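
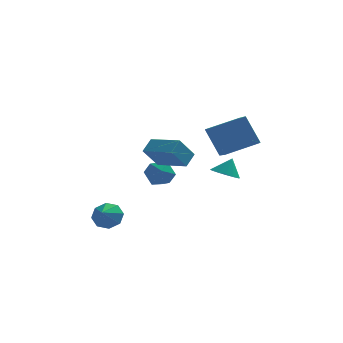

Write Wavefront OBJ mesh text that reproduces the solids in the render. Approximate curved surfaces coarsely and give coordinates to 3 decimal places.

v -1.25 1.637 -1.666
v -0.635 0.995 -1.921
v -1.625 0.805 -0.479
v -1.01 0.163 -0.734
v -0.719 0.986 -0.427
v -0.487 1.5 -1.16
v -1.773 0.3 -1.24
v -1.541 0.814 -1.973
v -0.958 0.169 -1.658
v -0.307 0.592 -1.156
v -1.953 1.208 -1.244
v -1.302 1.631 -0.742
v 2.271 2.812 -2.036
v 2.916 3.188 -2.422
v 2.669 3.148 -1.044
v 2.606 3.492 -2.4
v 2.206 3.613 -2.28
v 1.823 3.521 -2.096
v 1.561 3.238 -1.895
v 1.489 2.841 -1.732
v 1.626 2.437 -1.65
v 1.936 2.133 -1.672
v 2.336 2.011 -1.791
v 2.719 2.104 -1.976
v 2.981 2.387 -2.177
v 3.053 2.783 -2.34
v -3.734 -1.683 -3.109
v -3.214 -1.401 -2.498
v -3.986 -2.557 -2.491
v -3.822 -1.178 -2.431
v -4.378 -1.251 -2.761
v -4.556 -1.577 -3.295
v -4.253 -1.965 -3.72
v -3.646 -2.188 -3.787
v -3.09 -2.115 -3.457
v -2.911 -1.789 -2.923
v 1.189 1.452 1.711
v 1.432 -0.062 2.372
v 2.984 2.011 2.331
v 3.228 0.497 2.992
v 1.932 0.863 0.088
v 2.176 -0.651 0.749
v 3.728 1.422 0.708
v 3.971 -0.092 1.369
v -1.199 -1.811 0.51
v -1.937 -2.328 1.659
v -0.798 -1.152 1.064
v -1.535 -1.669 2.213
v 0.215 -2.991 0.887
v -0.522 -3.508 2.036
v 0.617 -2.332 1.441
v -0.121 -2.849 2.59
f 1 12 6
f 1 6 2
f 1 2 8
f 1 8 11
f 1 11 12
f 2 6 10
f 6 12 5
f 12 11 3
f 11 8 7
f 8 2 9
f 4 10 5
f 4 5 3
f 4 3 7
f 4 7 9
f 4 9 10
f 5 10 6
f 3 5 12
f 7 3 11
f 9 7 8
f 10 9 2
f 14 13 16
f 14 16 15
f 16 13 17
f 16 17 15
f 17 13 18
f 17 18 15
f 18 13 19
f 18 19 15
f 19 13 20
f 19 20 15
f 20 13 21
f 20 21 15
f 21 13 22
f 21 22 15
f 22 13 23
f 22 23 15
f 23 13 24
f 23 24 15
f 24 13 25
f 24 25 15
f 25 13 26
f 25 26 15
f 26 13 14
f 26 14 15
f 28 27 30
f 28 30 29
f 30 27 31
f 30 31 29
f 31 27 32
f 31 32 29
f 32 27 33
f 32 33 29
f 33 27 34
f 33 34 29
f 34 27 35
f 34 35 29
f 35 27 36
f 35 36 29
f 36 27 28
f 36 28 29
f 38 40 37
f 41 38 37
f 37 40 39
f 39 41 37
f 38 44 40
f 42 38 41
f 42 44 38
f 40 44 39
f 43 41 39
f 39 44 43
f 43 42 41
f 44 42 43
f 46 48 45
f 49 46 45
f 45 48 47
f 47 49 45
f 46 52 48
f 50 46 49
f 50 52 46
f 48 52 47
f 51 49 47
f 47 52 51
f 51 50 49
f 52 50 51



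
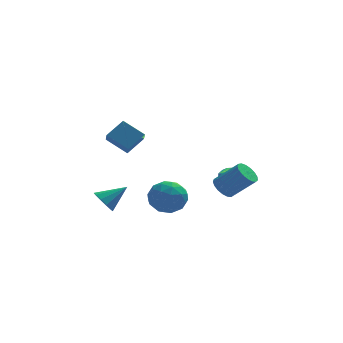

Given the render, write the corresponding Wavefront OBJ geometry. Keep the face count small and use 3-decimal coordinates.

v -4.058 0.013 3.812
v -3.182 0.622 4.574
v -4.076 0.773 3.226
v -3.201 1.382 3.988
v -2.979 -0.562 3.032
v -2.104 0.047 3.794
v -2.998 0.198 2.446
v -2.122 0.807 3.208
v 1.985 0.784 -0.427
v 2.419 1.343 -0.675
v 3.649 0.935 0.559
v 3.215 0.376 0.807
v 2.217 1.497 -0.423
v 3.447 1.089 0.812
v 1.961 1.488 -0.171
v 3.191 1.08 1.064
v 1.711 1.318 0.022
v 2.941 0.91 1.257
v 1.523 1.025 0.112
v 2.753 0.617 1.347
v 1.442 0.677 0.078
v 2.672 0.269 1.313
v 1.485 0.354 -0.071
v 2.714 -0.054 1.164
v 1.642 0.129 -0.302
v 2.872 -0.279 0.933
v 1.878 0.054 -0.562
v 3.108 -0.354 0.673
v 2.139 0.146 -0.791
v 3.369 -0.262 0.444
v 2.364 0.385 -0.937
v 3.594 -0.023 0.298
v 2.503 0.715 -0.966
v 3.732 0.307 0.269
v 2.523 1.06 -0.871
v 3.752 0.652 0.363
v -4.368 -3.763 0.711
v -4 -4.353 0.458
v -3.172 -3.377 1.549
v -3.915 -4.003 0.176
v -4.004 -3.561 0.099
v -4.232 -3.196 0.255
v -4.511 -3.048 0.586
v -4.736 -3.173 0.964
v -4.82 -3.524 1.246
v -4.731 -3.966 1.323
v -4.504 -4.33 1.166
v -4.224 -4.478 0.836
v 2.634 3.704 -0.882
v 3.027 3.827 -0.367
v 1.846 1.936 0.142
v 2.783 3.975 -0.3
v 2.509 4.07 -0.348
v 2.26 4.092 -0.502
v 2.085 4.037 -0.731
v 2.018 3.916 -0.99
v 2.074 3.753 -1.228
v 2.241 3.58 -1.398
v 2.485 3.432 -1.465
v 2.759 3.338 -1.417
v 3.008 3.316 -1.263
v 3.183 3.371 -1.034
v 3.25 3.492 -0.775
v 3.194 3.655 -0.537
v -1.266 -2.235 0.166
v -0.398 -2.867 0.023
v -1.902 -3.373 1.337
v -1.034 -4.005 1.194
v -0.93 -3.044 1.683
v -0.537 -2.341 0.959
v -1.763 -3.899 0.401
v -1.37 -3.196 -0.323
v -0.705 -3.895 0.168
v -0.19 -3.367 0.961
v -2.11 -2.873 0.399
v -1.595 -2.345 1.192
v -0.776 -2.451 -0.008
v -1.524 -3.789 1.368
v -1.463 -3.224 1.656
v -0.952 -3.595 1.572
v -0.858 -2.142 0.542
v -0.348 -2.513 0.458
v -0.66 -2.617 1.434
v -1.952 -3.727 0.902
v -1.442 -4.098 0.818
v -1.348 -2.645 -0.212
v -0.837 -3.016 -0.296
v -1.64 -3.623 -0.074
v -0.447 -3.427 -0.007
v -0.82 -4.096 0.682
v -1.249 -4.034 0.215
v -1.018 -3.62 -0.211
v -0.144 -3.116 0.459
v -0.518 -3.785 1.148
v -0.457 -3.22 1.435
v -0.226 -2.807 1.009
v -0.324 -3.721 0.544
v -1.782 -2.455 0.212
v -2.156 -3.124 0.901
v -2.074 -3.433 0.351
v -1.843 -3.02 -0.075
v -1.48 -2.144 0.678
v -1.853 -2.813 1.367
v -1.282 -2.62 1.571
v -1.051 -2.206 1.145
v -1.976 -2.519 0.816
f 2 4 1
f 5 2 1
f 1 4 3
f 3 5 1
f 2 8 4
f 6 2 5
f 6 8 2
f 4 8 3
f 7 5 3
f 3 8 7
f 7 6 5
f 8 6 7
f 10 9 13
f 10 13 11
f 11 13 14
f 11 14 12
f 13 9 15
f 13 15 14
f 14 15 16
f 14 16 12
f 15 9 17
f 15 17 16
f 16 17 18
f 16 18 12
f 17 9 19
f 17 19 18
f 18 19 20
f 18 20 12
f 19 9 21
f 19 21 20
f 20 21 22
f 20 22 12
f 21 9 23
f 21 23 22
f 22 23 24
f 22 24 12
f 23 9 25
f 23 25 24
f 24 25 26
f 24 26 12
f 25 9 27
f 25 27 26
f 26 27 28
f 26 28 12
f 27 9 29
f 27 29 28
f 28 29 30
f 28 30 12
f 29 9 31
f 29 31 30
f 30 31 32
f 30 32 12
f 31 9 33
f 31 33 32
f 32 33 34
f 32 34 12
f 33 9 35
f 33 35 34
f 34 35 36
f 34 36 12
f 35 9 10
f 35 10 36
f 36 10 11
f 36 11 12
f 38 37 40
f 38 40 39
f 40 37 41
f 40 41 39
f 41 37 42
f 41 42 39
f 42 37 43
f 42 43 39
f 43 37 44
f 43 44 39
f 44 37 45
f 44 45 39
f 45 37 46
f 45 46 39
f 46 37 47
f 46 47 39
f 47 37 48
f 47 48 39
f 48 37 38
f 48 38 39
f 50 49 52
f 50 52 51
f 52 49 53
f 52 53 51
f 53 49 54
f 53 54 51
f 54 49 55
f 54 55 51
f 55 49 56
f 55 56 51
f 56 49 57
f 56 57 51
f 57 49 58
f 57 58 51
f 58 49 59
f 58 59 51
f 59 49 60
f 59 60 51
f 60 49 61
f 60 61 51
f 61 49 62
f 61 62 51
f 62 49 63
f 62 63 51
f 63 49 64
f 63 64 51
f 64 49 50
f 64 50 51
f 65 102 81
f 102 76 105
f 81 105 70
f 102 105 81
f 65 81 77
f 81 70 82
f 77 82 66
f 81 82 77
f 65 77 86
f 77 66 87
f 86 87 72
f 77 87 86
f 65 86 98
f 86 72 101
f 98 101 75
f 86 101 98
f 65 98 102
f 98 75 106
f 102 106 76
f 98 106 102
f 66 82 93
f 82 70 96
f 93 96 74
f 82 96 93
f 70 105 83
f 105 76 104
f 83 104 69
f 105 104 83
f 76 106 103
f 106 75 99
f 103 99 67
f 106 99 103
f 75 101 100
f 101 72 88
f 100 88 71
f 101 88 100
f 72 87 92
f 87 66 89
f 92 89 73
f 87 89 92
f 68 94 80
f 94 74 95
f 80 95 69
f 94 95 80
f 68 80 78
f 80 69 79
f 78 79 67
f 80 79 78
f 68 78 85
f 78 67 84
f 85 84 71
f 78 84 85
f 68 85 90
f 85 71 91
f 90 91 73
f 85 91 90
f 68 90 94
f 90 73 97
f 94 97 74
f 90 97 94
f 69 95 83
f 95 74 96
f 83 96 70
f 95 96 83
f 67 79 103
f 79 69 104
f 103 104 76
f 79 104 103
f 71 84 100
f 84 67 99
f 100 99 75
f 84 99 100
f 73 91 92
f 91 71 88
f 92 88 72
f 91 88 92
f 74 97 93
f 97 73 89
f 93 89 66
f 97 89 93



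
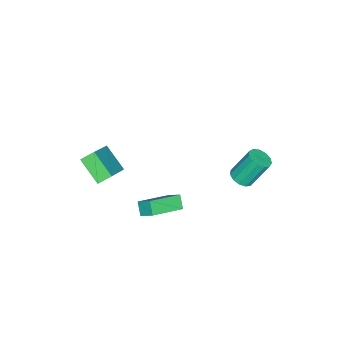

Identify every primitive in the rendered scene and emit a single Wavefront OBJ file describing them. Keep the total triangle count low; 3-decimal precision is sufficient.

v 2.448 -4.188 1.063
v 4.065 -3.853 2.262
v 2.866 -2.983 0.164
v 4.482 -2.649 1.362
v 2.898 -4.691 0.598
v 4.514 -4.357 1.796
v 3.315 -3.487 -0.302
v 4.932 -3.152 0.897
v -2.057 0.839 -3.163
v -1.59 1.315 -3.231
v -2.116 2.056 -1.666
v -2.583 1.581 -1.597
v -1.901 1.447 -3.398
v -2.427 2.188 -1.833
v -2.262 1.386 -3.491
v -2.788 2.128 -1.925
v -2.558 1.152 -3.479
v -3.084 1.893 -1.914
v -2.695 0.818 -3.367
v -3.221 1.56 -1.802
v -2.629 0.491 -3.19
v -3.155 1.233 -1.625
v -2.382 0.275 -3.004
v -2.907 1.016 -1.439
v -2.031 0.238 -2.869
v -2.557 0.979 -1.304
v -1.689 0.391 -2.827
v -2.215 1.133 -1.262
v -1.464 0.687 -2.891
v -1.989 1.429 -1.326
v -1.427 1.031 -3.042
v -1.952 1.773 -1.477
v 2.494 -0.598 -2.228
v 2.088 -0.991 -1.662
v 2.614 0.142 -1.628
v 2.208 -0.251 -1.062
v 4.072 -1.349 -1.618
v 3.666 -1.742 -1.052
v 4.192 -0.609 -1.018
v 3.786 -1.002 -0.452
f 2 4 1
f 5 2 1
f 1 4 3
f 3 5 1
f 2 8 4
f 6 2 5
f 6 8 2
f 4 8 3
f 7 5 3
f 3 8 7
f 7 6 5
f 8 6 7
f 10 9 13
f 10 13 11
f 11 13 14
f 11 14 12
f 13 9 15
f 13 15 14
f 14 15 16
f 14 16 12
f 15 9 17
f 15 17 16
f 16 17 18
f 16 18 12
f 17 9 19
f 17 19 18
f 18 19 20
f 18 20 12
f 19 9 21
f 19 21 20
f 20 21 22
f 20 22 12
f 21 9 23
f 21 23 22
f 22 23 24
f 22 24 12
f 23 9 25
f 23 25 24
f 24 25 26
f 24 26 12
f 25 9 27
f 25 27 26
f 26 27 28
f 26 28 12
f 27 9 29
f 27 29 28
f 28 29 30
f 28 30 12
f 29 9 31
f 29 31 30
f 30 31 32
f 30 32 12
f 31 9 10
f 31 10 32
f 32 10 11
f 32 11 12
f 34 36 33
f 37 34 33
f 33 36 35
f 35 37 33
f 34 40 36
f 38 34 37
f 38 40 34
f 36 40 35
f 39 37 35
f 35 40 39
f 39 38 37
f 40 38 39



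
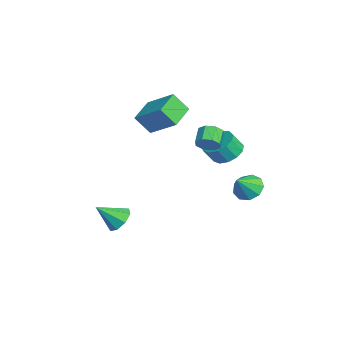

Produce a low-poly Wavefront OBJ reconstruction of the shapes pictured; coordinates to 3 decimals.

v 3.612 1.501 2.441
v 4.022 1.69 2.99
v 3.158 1.948 3.547
v 2.748 1.759 2.999
v 3.926 2.103 2.65
v 3.062 2.361 3.207
v 3.646 2.163 2.188
v 2.782 2.421 2.745
v 3.346 1.836 1.874
v 2.482 2.094 2.432
v 3.202 1.312 1.893
v 2.338 1.57 2.45
v 3.298 0.899 2.233
v 2.434 1.157 2.79
v 3.578 0.839 2.695
v 2.714 1.097 3.252
v 3.878 1.166 3.008
v 3.014 1.424 3.566
v -0.863 -1.189 1.184
v -0.988 -2.046 2.31
v -2.305 -0.359 1.656
v -2.431 -1.215 2.781
v 0.271 0.135 2.319
v 0.145 -0.721 3.444
v -1.172 0.966 2.79
v -1.297 0.109 3.916
v 3.41 3.694 -1.009
v 3.796 3.176 -1.665
v 4.13 2.966 -0.011
v 4.152 3.683 -1.553
v 4.161 4.194 -1.187
v 3.818 4.472 -0.737
v 3.285 4.385 -0.415
v 2.809 3.975 -0.371
v 2.615 3.433 -0.626
v 2.793 3.013 -1.06
v 3.259 2.912 -1.47
v 1.059 -3.031 -4.528
v 1.397 -2.476 -3.891
v 1.121 -4.329 -3.432
v 0.701 -2.501 -3.881
v 0.215 -2.836 -4.251
v 0.223 -3.286 -4.783
v 0.722 -3.586 -5.166
v 1.418 -3.561 -5.176
v 1.904 -3.226 -4.806
v 1.895 -2.777 -4.274
v 0.138 2.989 -0.018
v 0.842 2.454 -0.485
v 1.005 1.835 0.471
v 0.302 2.371 0.938
v 1.107 2.89 -0.247
v 1.27 2.272 0.708
v 1.064 3.359 0.063
v 1.227 2.74 1.019
v 0.728 3.71 0.348
v 0.891 3.091 1.304
v 0.204 3.832 0.517
v 0.367 3.213 1.472
v -0.34 3.687 0.516
v -0.177 3.068 1.471
v -0.733 3.32 0.345
v -0.569 2.701 1.301
v -0.849 2.848 0.06
v -0.685 2.23 1.015
v -0.651 2.422 -0.251
v -0.488 1.803 0.705
v -0.203 2.175 -0.487
v -0.04 1.556 0.469
v 0.354 2.187 -0.574
v 0.517 1.568 0.381
f 2 1 5
f 2 5 3
f 3 5 6
f 3 6 4
f 5 1 7
f 5 7 6
f 6 7 8
f 6 8 4
f 7 1 9
f 7 9 8
f 8 9 10
f 8 10 4
f 9 1 11
f 9 11 10
f 10 11 12
f 10 12 4
f 11 1 13
f 11 13 12
f 12 13 14
f 12 14 4
f 13 1 15
f 13 15 14
f 14 15 16
f 14 16 4
f 15 1 17
f 15 17 16
f 16 17 18
f 16 18 4
f 17 1 2
f 17 2 18
f 18 2 3
f 18 3 4
f 20 22 19
f 23 20 19
f 19 22 21
f 21 23 19
f 20 26 22
f 24 20 23
f 24 26 20
f 22 26 21
f 25 23 21
f 21 26 25
f 25 24 23
f 26 24 25
f 28 27 30
f 28 30 29
f 30 27 31
f 30 31 29
f 31 27 32
f 31 32 29
f 32 27 33
f 32 33 29
f 33 27 34
f 33 34 29
f 34 27 35
f 34 35 29
f 35 27 36
f 35 36 29
f 36 27 37
f 36 37 29
f 37 27 28
f 37 28 29
f 39 38 41
f 39 41 40
f 41 38 42
f 41 42 40
f 42 38 43
f 42 43 40
f 43 38 44
f 43 44 40
f 44 38 45
f 44 45 40
f 45 38 46
f 45 46 40
f 46 38 47
f 46 47 40
f 47 38 39
f 47 39 40
f 49 48 52
f 49 52 50
f 50 52 53
f 50 53 51
f 52 48 54
f 52 54 53
f 53 54 55
f 53 55 51
f 54 48 56
f 54 56 55
f 55 56 57
f 55 57 51
f 56 48 58
f 56 58 57
f 57 58 59
f 57 59 51
f 58 48 60
f 58 60 59
f 59 60 61
f 59 61 51
f 60 48 62
f 60 62 61
f 61 62 63
f 61 63 51
f 62 48 64
f 62 64 63
f 63 64 65
f 63 65 51
f 64 48 66
f 64 66 65
f 65 66 67
f 65 67 51
f 66 48 68
f 66 68 67
f 67 68 69
f 67 69 51
f 68 48 70
f 68 70 69
f 69 70 71
f 69 71 51
f 70 48 49
f 70 49 71
f 71 49 50
f 71 50 51



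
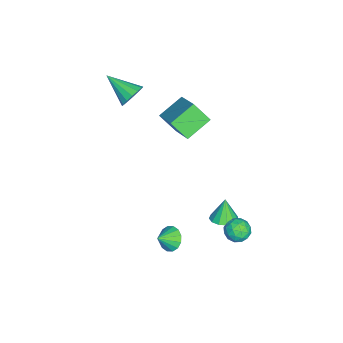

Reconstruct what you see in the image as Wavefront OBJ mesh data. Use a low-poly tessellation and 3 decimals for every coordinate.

v 0.615 3.378 -3.248
v 1.312 3.757 -3.157
v 1.048 2.843 -4.343
v 1.745 3.222 -4.252
v 1.543 2.632 -3.752
v 1.275 2.963 -3.076
v 1.085 3.637 -4.424
v 0.817 3.968 -3.748
v 1.603 3.917 -3.884
v 1.886 3.296 -3.469
v 0.474 3.304 -4.031
v 0.757 2.683 -3.616
v 0.925 3.614 -3.107
v 1.435 2.986 -4.393
v 1.316 2.639 -4.1
v 1.726 2.862 -4.046
v 0.904 3.148 -3.059
v 1.314 3.37 -3.005
v 1.45 2.709 -3.355
v 1.046 3.23 -4.495
v 1.456 3.452 -4.441
v 0.634 3.738 -3.454
v 1.044 3.961 -3.4
v 0.91 3.891 -4.145
v 1.506 3.931 -3.48
v 1.761 3.617 -4.124
v 1.372 3.861 -4.225
v 1.215 4.055 -3.828
v 1.673 3.566 -3.236
v 1.927 3.252 -3.88
v 1.808 2.905 -3.586
v 1.651 3.1 -3.188
v 1.843 3.661 -3.664
v 0.433 3.348 -3.62
v 0.687 3.034 -4.264
v 0.709 3.5 -4.312
v 0.552 3.695 -3.914
v 0.599 2.983 -3.376
v 0.854 2.669 -4.02
v 1.145 2.545 -3.672
v 0.988 2.739 -3.275
v 0.517 2.939 -3.836
v -2.921 -3.153 3.031
v -2.369 -3.055 3.642
v -3.639 -4.727 3.929
v -2.712 -2.829 3.765
v -3.111 -2.689 3.692
v -3.46 -2.673 3.441
v -3.664 -2.786 3.081
v -3.67 -2.997 2.707
v -3.474 -3.25 2.419
v -3.131 -3.476 2.296
v -2.732 -3.616 2.369
v -2.383 -3.632 2.62
v -2.179 -3.519 2.98
v -2.173 -3.308 3.355
v -2.044 -0.619 1.229
v -2.236 -1.572 2.264
v -3.167 0.417 1.975
v -3.359 -0.537 3.009
v -0.441 0.297 2.371
v -0.633 -0.657 3.405
v -1.564 1.332 3.116
v -1.756 0.379 4.151
v 0.42 2.446 -3.699
v 0.877 3.096 -3.541
v -0.02 2.434 -2.381
v 0.471 3.254 -3.675
v 0.048 3.156 -3.817
v -0.256 2.832 -3.922
v -0.346 2.386 -3.956
v -0.192 1.959 -3.908
v 0.156 1.686 -3.794
v 0.588 1.655 -3.65
v 0.967 1.875 -3.522
v 1.172 2.276 -3.45
v 1.138 2.731 -3.457
v 2.088 -0.205 -4.232
v 2.354 -0.607 -4.87
v 2.692 -0.795 -3.608
v 2.617 -0.29 -4.825
v 2.738 0.05 -4.622
v 2.685 0.321 -4.313
v 2.472 0.451 -3.983
v 2.156 0.406 -3.72
v 1.821 0.197 -3.593
v 1.558 -0.12 -3.638
v 1.437 -0.46 -3.842
v 1.49 -0.731 -4.15
v 1.704 -0.861 -4.48
v 2.02 -0.816 -4.744
f 1 38 17
f 38 12 41
f 17 41 6
f 38 41 17
f 1 17 13
f 17 6 18
f 13 18 2
f 17 18 13
f 1 13 22
f 13 2 23
f 22 23 8
f 13 23 22
f 1 22 34
f 22 8 37
f 34 37 11
f 22 37 34
f 1 34 38
f 34 11 42
f 38 42 12
f 34 42 38
f 2 18 29
f 18 6 32
f 29 32 10
f 18 32 29
f 6 41 19
f 41 12 40
f 19 40 5
f 41 40 19
f 12 42 39
f 42 11 35
f 39 35 3
f 42 35 39
f 11 37 36
f 37 8 24
f 36 24 7
f 37 24 36
f 8 23 28
f 23 2 25
f 28 25 9
f 23 25 28
f 4 30 16
f 30 10 31
f 16 31 5
f 30 31 16
f 4 16 14
f 16 5 15
f 14 15 3
f 16 15 14
f 4 14 21
f 14 3 20
f 21 20 7
f 14 20 21
f 4 21 26
f 21 7 27
f 26 27 9
f 21 27 26
f 4 26 30
f 26 9 33
f 30 33 10
f 26 33 30
f 5 31 19
f 31 10 32
f 19 32 6
f 31 32 19
f 3 15 39
f 15 5 40
f 39 40 12
f 15 40 39
f 7 20 36
f 20 3 35
f 36 35 11
f 20 35 36
f 9 27 28
f 27 7 24
f 28 24 8
f 27 24 28
f 10 33 29
f 33 9 25
f 29 25 2
f 33 25 29
f 44 43 46
f 44 46 45
f 46 43 47
f 46 47 45
f 47 43 48
f 47 48 45
f 48 43 49
f 48 49 45
f 49 43 50
f 49 50 45
f 50 43 51
f 50 51 45
f 51 43 52
f 51 52 45
f 52 43 53
f 52 53 45
f 53 43 54
f 53 54 45
f 54 43 55
f 54 55 45
f 55 43 56
f 55 56 45
f 56 43 44
f 56 44 45
f 58 60 57
f 61 58 57
f 57 60 59
f 59 61 57
f 58 64 60
f 62 58 61
f 62 64 58
f 60 64 59
f 63 61 59
f 59 64 63
f 63 62 61
f 64 62 63
f 66 65 68
f 66 68 67
f 68 65 69
f 68 69 67
f 69 65 70
f 69 70 67
f 70 65 71
f 70 71 67
f 71 65 72
f 71 72 67
f 72 65 73
f 72 73 67
f 73 65 74
f 73 74 67
f 74 65 75
f 74 75 67
f 75 65 76
f 75 76 67
f 76 65 77
f 76 77 67
f 77 65 66
f 77 66 67
f 79 78 81
f 79 81 80
f 81 78 82
f 81 82 80
f 82 78 83
f 82 83 80
f 83 78 84
f 83 84 80
f 84 78 85
f 84 85 80
f 85 78 86
f 85 86 80
f 86 78 87
f 86 87 80
f 87 78 88
f 87 88 80
f 88 78 89
f 88 89 80
f 89 78 90
f 89 90 80
f 90 78 91
f 90 91 80
f 91 78 79
f 91 79 80



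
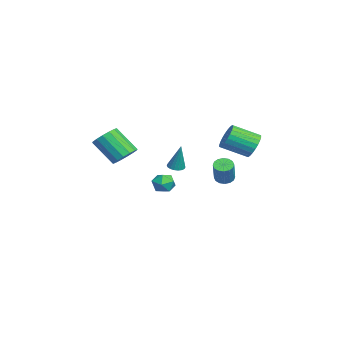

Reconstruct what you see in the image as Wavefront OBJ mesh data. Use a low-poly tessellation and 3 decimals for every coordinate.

v -1.58 -3.366 0.339
v -0.687 -3.486 0.642
v -1.388 -4.753 2.204
v -2.28 -4.634 1.901
v -0.853 -3.093 0.887
v -1.554 -4.36 2.449
v -1.214 -2.773 0.985
v -1.915 -4.04 2.546
v -1.673 -2.612 0.909
v -2.373 -3.88 2.471
v -2.106 -2.653 0.681
v -2.807 -3.921 2.243
v -2.399 -2.886 0.361
v -3.1 -4.153 1.923
v -2.472 -3.247 0.036
v -3.173 -4.514 1.598
v -2.306 -3.64 -0.209
v -3.007 -4.907 1.353
v -1.945 -3.96 -0.306
v -2.646 -5.227 1.255
v -1.487 -4.12 -0.231
v -2.187 -5.388 1.331
v -1.053 -4.079 -0.003
v -1.754 -5.347 1.559
v -0.76 -3.847 0.317
v -1.461 -5.114 1.879
v 3.449 2.431 0.345
v 3.876 2.108 0.032
v 4.758 1.986 1.362
v 4.331 2.309 1.675
v 3.965 2.415 0.002
v 4.847 2.292 1.331
v 3.916 2.726 0.063
v 4.798 2.604 1.392
v 3.741 2.958 0.2
v 4.623 2.836 1.529
v 3.489 3.049 0.376
v 4.371 2.927 1.705
v 3.226 2.975 0.544
v 4.108 2.852 1.873
v 3.022 2.754 0.658
v 3.904 2.632 1.988
v 2.933 2.448 0.689
v 3.815 2.325 2.018
v 2.982 2.136 0.628
v 3.864 2.014 1.957
v 3.157 1.904 0.491
v 4.039 1.782 1.82
v 3.409 1.813 0.315
v 4.291 1.691 1.644
v 3.672 1.888 0.147
v 4.554 1.765 1.476
v 3.393 -0.418 1.249
v 3.809 -0.094 1.091
v 3.847 -0.142 3.011
v 3.623 0.063 1.115
v 3.391 0.125 1.164
v 3.16 0.079 1.231
v 2.975 -0.065 1.301
v 2.873 -0.279 1.361
v 2.874 -0.521 1.399
v 2.978 -0.743 1.407
v 3.164 -0.9 1.384
v 3.396 -0.962 1.334
v 3.627 -0.916 1.267
v 3.812 -0.772 1.197
v 3.914 -0.557 1.137
v 3.913 -0.316 1.099
v -4.126 -0.463 -2.216
v -3.292 -0.329 -2.435
v -4.168 -1.591 -3.065
v -3.334 -1.457 -3.284
v -3.536 -1.719 -2.477
v -3.51 -1.022 -1.952
v -3.95 -0.898 -3.548
v -3.924 -0.201 -3.023
v -3.183 -0.598 -3.258
v -2.927 -1.106 -2.596
v -4.533 -0.814 -2.904
v -4.277 -1.322 -2.242
v 0.85 4.359 1.959
v 1.29 3.977 1.209
v 1.23 2.298 2.031
v 0.79 2.681 2.781
v 1.578 4.071 1.422
v 1.519 2.392 2.244
v 1.756 4.208 1.717
v 1.696 2.53 2.538
v 1.796 4.369 2.048
v 1.736 2.691 2.87
v 1.691 4.529 2.366
v 1.632 2.85 3.188
v 1.459 4.662 2.622
v 1.399 2.983 3.444
v 1.134 4.75 2.777
v 1.074 3.071 3.599
v 0.766 4.778 2.808
v 0.706 3.099 3.63
v 0.41 4.742 2.709
v 0.35 3.063 3.531
v 0.121 4.648 2.496
v 0.062 2.969 3.318
v -0.056 4.51 2.202
v -0.116 2.832 3.023
v -0.096 4.349 1.87
v -0.156 2.671 2.692
v 0.008 4.19 1.552
v -0.051 2.511 2.374
v 0.241 4.057 1.296
v 0.181 2.378 2.118
v 0.566 3.969 1.141
v 0.506 2.29 1.963
v 0.934 3.941 1.11
v 0.874 2.262 1.932
f 2 1 5
f 2 5 3
f 3 5 6
f 3 6 4
f 5 1 7
f 5 7 6
f 6 7 8
f 6 8 4
f 7 1 9
f 7 9 8
f 8 9 10
f 8 10 4
f 9 1 11
f 9 11 10
f 10 11 12
f 10 12 4
f 11 1 13
f 11 13 12
f 12 13 14
f 12 14 4
f 13 1 15
f 13 15 14
f 14 15 16
f 14 16 4
f 15 1 17
f 15 17 16
f 16 17 18
f 16 18 4
f 17 1 19
f 17 19 18
f 18 19 20
f 18 20 4
f 19 1 21
f 19 21 20
f 20 21 22
f 20 22 4
f 21 1 23
f 21 23 22
f 22 23 24
f 22 24 4
f 23 1 25
f 23 25 24
f 24 25 26
f 24 26 4
f 25 1 2
f 25 2 26
f 26 2 3
f 26 3 4
f 28 27 31
f 28 31 29
f 29 31 32
f 29 32 30
f 31 27 33
f 31 33 32
f 32 33 34
f 32 34 30
f 33 27 35
f 33 35 34
f 34 35 36
f 34 36 30
f 35 27 37
f 35 37 36
f 36 37 38
f 36 38 30
f 37 27 39
f 37 39 38
f 38 39 40
f 38 40 30
f 39 27 41
f 39 41 40
f 40 41 42
f 40 42 30
f 41 27 43
f 41 43 42
f 42 43 44
f 42 44 30
f 43 27 45
f 43 45 44
f 44 45 46
f 44 46 30
f 45 27 47
f 45 47 46
f 46 47 48
f 46 48 30
f 47 27 49
f 47 49 48
f 48 49 50
f 48 50 30
f 49 27 51
f 49 51 50
f 50 51 52
f 50 52 30
f 51 27 28
f 51 28 52
f 52 28 29
f 52 29 30
f 54 53 56
f 54 56 55
f 56 53 57
f 56 57 55
f 57 53 58
f 57 58 55
f 58 53 59
f 58 59 55
f 59 53 60
f 59 60 55
f 60 53 61
f 60 61 55
f 61 53 62
f 61 62 55
f 62 53 63
f 62 63 55
f 63 53 64
f 63 64 55
f 64 53 65
f 64 65 55
f 65 53 66
f 65 66 55
f 66 53 67
f 66 67 55
f 67 53 68
f 67 68 55
f 68 53 54
f 68 54 55
f 69 80 74
f 69 74 70
f 69 70 76
f 69 76 79
f 69 79 80
f 70 74 78
f 74 80 73
f 80 79 71
f 79 76 75
f 76 70 77
f 72 78 73
f 72 73 71
f 72 71 75
f 72 75 77
f 72 77 78
f 73 78 74
f 71 73 80
f 75 71 79
f 77 75 76
f 78 77 70
f 82 81 85
f 82 85 83
f 83 85 86
f 83 86 84
f 85 81 87
f 85 87 86
f 86 87 88
f 86 88 84
f 87 81 89
f 87 89 88
f 88 89 90
f 88 90 84
f 89 81 91
f 89 91 90
f 90 91 92
f 90 92 84
f 91 81 93
f 91 93 92
f 92 93 94
f 92 94 84
f 93 81 95
f 93 95 94
f 94 95 96
f 94 96 84
f 95 81 97
f 95 97 96
f 96 97 98
f 96 98 84
f 97 81 99
f 97 99 98
f 98 99 100
f 98 100 84
f 99 81 101
f 99 101 100
f 100 101 102
f 100 102 84
f 101 81 103
f 101 103 102
f 102 103 104
f 102 104 84
f 103 81 105
f 103 105 104
f 104 105 106
f 104 106 84
f 105 81 107
f 105 107 106
f 106 107 108
f 106 108 84
f 107 81 109
f 107 109 108
f 108 109 110
f 108 110 84
f 109 81 111
f 109 111 110
f 110 111 112
f 110 112 84
f 111 81 113
f 111 113 112
f 112 113 114
f 112 114 84
f 113 81 82
f 113 82 114
f 114 82 83
f 114 83 84



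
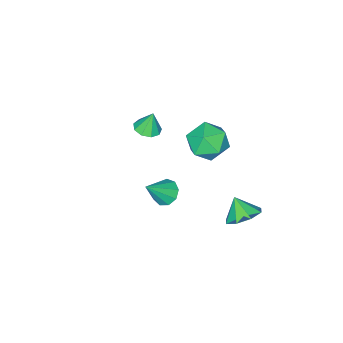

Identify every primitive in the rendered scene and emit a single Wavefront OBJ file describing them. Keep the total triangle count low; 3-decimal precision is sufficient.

v 1.122 2.272 -1.253
v 1.62 2.395 -1.684
v 2.118 2.048 -0.167
v 1.488 2.785 -1.482
v 1.185 2.935 -1.173
v 0.852 2.775 -0.901
v 0.646 2.38 -0.794
v 0.663 1.935 -0.901
v 0.894 1.648 -1.173
v 1.233 1.653 -1.482
v 1.519 1.948 -1.684
v -1.759 4.217 -4.029
v -0.92 3.937 -4.126
v -1.881 3.563 -3.191
v -0.969 4.476 -3.712
v -1.481 4.863 -3.484
v -2.156 4.872 -3.575
v -2.598 4.497 -3.932
v -2.549 3.958 -4.346
v -2.038 3.571 -4.574
v -1.363 3.562 -4.483
v -1.252 -0.955 -0.799
v -0.664 -1.189 -0.65
v -1.448 -0.785 0.239
v -0.64 -0.75 -0.717
v -0.903 -0.407 -0.823
v -1.329 -0.321 -0.918
v -1.718 -0.531 -0.957
v -1.89 -0.94 -0.922
v -1.763 -1.356 -0.83
v -1.397 -1.584 -0.723
v -0.963 -1.518 -0.652
v -0.233 3.616 0.96
v 0.437 3.284 1.669
v -1.497 3.056 1.891
v -0.827 2.724 2.6
v -0.964 3.734 2.454
v -0.182 4.081 1.878
v -0.878 2.259 1.682
v -0.096 2.606 1.106
v 0.038 2.446 2.115
v -0.015 3.357 2.592
v -1.045 2.983 0.968
v -1.098 3.894 1.445
f 2 1 4
f 2 4 3
f 4 1 5
f 4 5 3
f 5 1 6
f 5 6 3
f 6 1 7
f 6 7 3
f 7 1 8
f 7 8 3
f 8 1 9
f 8 9 3
f 9 1 10
f 9 10 3
f 10 1 11
f 10 11 3
f 11 1 2
f 11 2 3
f 13 12 15
f 13 15 14
f 15 12 16
f 15 16 14
f 16 12 17
f 16 17 14
f 17 12 18
f 17 18 14
f 18 12 19
f 18 19 14
f 19 12 20
f 19 20 14
f 20 12 21
f 20 21 14
f 21 12 13
f 21 13 14
f 23 22 25
f 23 25 24
f 25 22 26
f 25 26 24
f 26 22 27
f 26 27 24
f 27 22 28
f 27 28 24
f 28 22 29
f 28 29 24
f 29 22 30
f 29 30 24
f 30 22 31
f 30 31 24
f 31 22 32
f 31 32 24
f 32 22 23
f 32 23 24
f 33 44 38
f 33 38 34
f 33 34 40
f 33 40 43
f 33 43 44
f 34 38 42
f 38 44 37
f 44 43 35
f 43 40 39
f 40 34 41
f 36 42 37
f 36 37 35
f 36 35 39
f 36 39 41
f 36 41 42
f 37 42 38
f 35 37 44
f 39 35 43
f 41 39 40
f 42 41 34



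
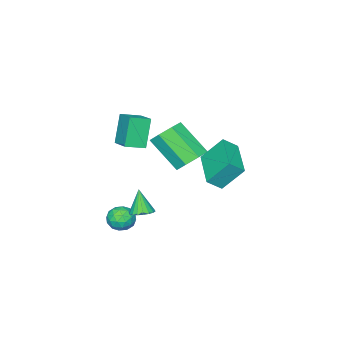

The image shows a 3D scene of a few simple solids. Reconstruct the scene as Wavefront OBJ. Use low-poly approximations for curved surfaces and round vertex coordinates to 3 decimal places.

v 1.252 -2.372 -3.732
v 1.482 -2.684 -3.13
v 0.158 -2.596 -3.43
v 0.388 -2.908 -2.828
v 0.454 -2.201 -2.912
v 1.13 -2.062 -3.099
v 0.51 -3.218 -3.461
v 1.186 -3.079 -3.648
v 1.023 -3.206 -2.963
v 0.988 -2.578 -2.624
v 0.652 -2.702 -3.936
v 0.617 -2.074 -3.597
v 1.463 -2.509 -3.457
v 0.177 -2.771 -3.103
v 0.216 -2.356 -3.152
v 0.351 -2.539 -2.799
v 1.256 -2.143 -3.439
v 1.391 -2.326 -3.086
v 0.787 -2.042 -2.958
v 0.249 -2.954 -3.474
v 0.384 -3.137 -3.121
v 1.289 -2.741 -3.761
v 1.424 -2.924 -3.408
v 0.853 -3.238 -3.602
v 1.328 -2.999 -3.006
v 0.685 -3.13 -2.828
v 0.757 -3.312 -3.2
v 1.155 -3.231 -3.31
v 1.308 -2.629 -2.806
v 0.665 -2.761 -2.629
v 0.704 -2.345 -2.678
v 1.101 -2.264 -2.788
v 1.038 -2.936 -2.708
v 0.975 -2.519 -3.931
v 0.332 -2.651 -3.754
v 0.539 -3.016 -3.772
v 0.936 -2.935 -3.882
v 0.955 -2.15 -3.732
v 0.312 -2.281 -3.554
v 0.485 -2.049 -3.25
v 0.883 -1.968 -3.36
v 0.602 -2.344 -3.852
v 0.096 -2.392 1.292
v -0.526 -2.675 2.728
v 0.612 -1.284 1.734
v -0.01 -1.567 3.17
v 0.91 -2.873 1.55
v 0.288 -3.156 2.986
v 1.426 -1.765 1.992
v 0.804 -2.048 3.428
v -3.011 -1.906 -0.966
v -2.2 -1.544 -0.69
v -2.017 -3.033 0.722
v -2.829 -3.394 0.446
v -2.754 -1.274 -0.334
v -2.571 -2.763 1.078
v -3.458 -1.374 -0.348
v -3.276 -2.862 1.065
v -3.901 -1.785 -0.724
v -3.718 -3.274 0.688
v -3.823 -2.267 -1.242
v -3.64 -3.756 0.17
v -3.269 -2.537 -1.598
v -3.086 -4.026 -0.186
v -2.564 -2.438 -1.585
v -2.382 -3.926 -0.172
v -2.122 -2.026 -1.208
v -1.939 -3.515 0.204
v -3.297 -0.748 -0.789
v -2.713 -1.128 -0.252
v -3.898 0.026 0.411
v -3.315 -0.354 0.949
v -1.965 0.814 -1.129
v -1.382 0.434 -0.591
v -2.567 1.588 0.072
v -1.983 1.208 0.609
v 0.453 -1.7 -2.625
v 0.979 -1.969 -2.623
v 0.247 -2.1 -1.415
v 1.036 -1.729 -2.534
v 0.978 -1.483 -2.463
v 0.816 -1.28 -2.424
v 0.582 -1.16 -2.424
v 0.323 -1.148 -2.465
v 0.089 -1.245 -2.536
v -0.072 -1.432 -2.626
v -0.129 -1.672 -2.715
v -0.071 -1.918 -2.786
v 0.091 -2.121 -2.825
v 0.325 -2.24 -2.825
v 0.584 -2.253 -2.785
v 0.818 -2.156 -2.713
f 1 38 17
f 38 12 41
f 17 41 6
f 38 41 17
f 1 17 13
f 17 6 18
f 13 18 2
f 17 18 13
f 1 13 22
f 13 2 23
f 22 23 8
f 13 23 22
f 1 22 34
f 22 8 37
f 34 37 11
f 22 37 34
f 1 34 38
f 34 11 42
f 38 42 12
f 34 42 38
f 2 18 29
f 18 6 32
f 29 32 10
f 18 32 29
f 6 41 19
f 41 12 40
f 19 40 5
f 41 40 19
f 12 42 39
f 42 11 35
f 39 35 3
f 42 35 39
f 11 37 36
f 37 8 24
f 36 24 7
f 37 24 36
f 8 23 28
f 23 2 25
f 28 25 9
f 23 25 28
f 4 30 16
f 30 10 31
f 16 31 5
f 30 31 16
f 4 16 14
f 16 5 15
f 14 15 3
f 16 15 14
f 4 14 21
f 14 3 20
f 21 20 7
f 14 20 21
f 4 21 26
f 21 7 27
f 26 27 9
f 21 27 26
f 4 26 30
f 26 9 33
f 30 33 10
f 26 33 30
f 5 31 19
f 31 10 32
f 19 32 6
f 31 32 19
f 3 15 39
f 15 5 40
f 39 40 12
f 15 40 39
f 7 20 36
f 20 3 35
f 36 35 11
f 20 35 36
f 9 27 28
f 27 7 24
f 28 24 8
f 27 24 28
f 10 33 29
f 33 9 25
f 29 25 2
f 33 25 29
f 44 46 43
f 47 44 43
f 43 46 45
f 45 47 43
f 44 50 46
f 48 44 47
f 48 50 44
f 46 50 45
f 49 47 45
f 45 50 49
f 49 48 47
f 50 48 49
f 52 51 55
f 52 55 53
f 53 55 56
f 53 56 54
f 55 51 57
f 55 57 56
f 56 57 58
f 56 58 54
f 57 51 59
f 57 59 58
f 58 59 60
f 58 60 54
f 59 51 61
f 59 61 60
f 60 61 62
f 60 62 54
f 61 51 63
f 61 63 62
f 62 63 64
f 62 64 54
f 63 51 65
f 63 65 64
f 64 65 66
f 64 66 54
f 65 51 67
f 65 67 66
f 66 67 68
f 66 68 54
f 67 51 52
f 67 52 68
f 68 52 53
f 68 53 54
f 70 72 69
f 73 70 69
f 69 72 71
f 71 73 69
f 70 76 72
f 74 70 73
f 74 76 70
f 72 76 71
f 75 73 71
f 71 76 75
f 75 74 73
f 76 74 75
f 78 77 80
f 78 80 79
f 80 77 81
f 80 81 79
f 81 77 82
f 81 82 79
f 82 77 83
f 82 83 79
f 83 77 84
f 83 84 79
f 84 77 85
f 84 85 79
f 85 77 86
f 85 86 79
f 86 77 87
f 86 87 79
f 87 77 88
f 87 88 79
f 88 77 89
f 88 89 79
f 89 77 90
f 89 90 79
f 90 77 91
f 90 91 79
f 91 77 92
f 91 92 79
f 92 77 78
f 92 78 79



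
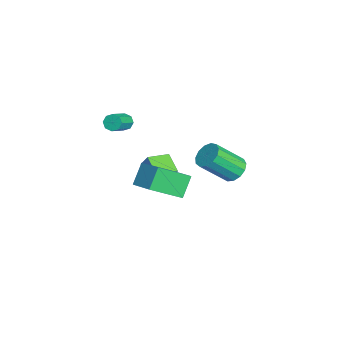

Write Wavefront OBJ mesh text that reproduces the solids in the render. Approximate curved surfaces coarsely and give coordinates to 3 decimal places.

v -1.703 -1.205 2.859
v -1.419 -1.269 2.429
v -0.412 -1.919 3.19
v -0.697 -1.855 3.621
v -1.339 -0.926 2.615
v -0.332 -1.577 3.376
v -1.472 -0.747 2.944
v -0.465 -1.398 3.706
v -1.741 -0.836 3.224
v -0.734 -1.487 3.985
v -1.988 -1.141 3.29
v -0.981 -1.791 4.051
v -2.068 -1.483 3.104
v -1.061 -2.134 3.865
v -1.935 -1.662 2.774
v -0.928 -2.313 3.536
v -1.666 -1.573 2.495
v -0.659 -2.224 3.256
v -2.405 0.108 -2.479
v -3.454 -0.252 -1.902
v -2.96 1.272 -2.762
v -4.009 0.912 -2.185
v -2.091 0.448 -1.695
v -3.14 0.088 -1.118
v -2.646 1.612 -1.978
v -3.695 1.252 -1.401
v 0.023 4.187 0.063
v 0.798 4.373 0.132
v 1.012 2.938 1.567
v 0.237 2.753 1.497
v 0.578 4.634 0.426
v 0.792 3.2 1.861
v 0.181 4.753 0.605
v 0.396 3.319 2.04
v -0.265 4.693 0.611
v -0.051 3.259 2.046
v -0.62 4.472 0.444
v -0.406 3.038 1.878
v -0.772 4.161 0.155
v -0.557 2.726 1.59
v -0.67 3.858 -0.163
v -0.456 2.423 1.272
v -0.349 3.659 -0.409
v -0.135 2.225 1.025
v 0.09 3.628 -0.506
v 0.305 2.194 0.929
v 0.508 3.775 -0.422
v 0.723 2.341 1.013
v 0.772 4.052 -0.184
v 0.986 2.618 1.251
v 3.172 -1.179 1.925
v 2.438 -0.685 2.918
v 2.737 0.458 0.788
v 2.003 0.952 1.781
v 4.357 -0.492 2.459
v 3.623 0.002 3.452
v 3.922 1.145 1.322
v 3.188 1.639 2.315
f 2 1 5
f 2 5 3
f 3 5 6
f 3 6 4
f 5 1 7
f 5 7 6
f 6 7 8
f 6 8 4
f 7 1 9
f 7 9 8
f 8 9 10
f 8 10 4
f 9 1 11
f 9 11 10
f 10 11 12
f 10 12 4
f 11 1 13
f 11 13 12
f 12 13 14
f 12 14 4
f 13 1 15
f 13 15 14
f 14 15 16
f 14 16 4
f 15 1 17
f 15 17 16
f 16 17 18
f 16 18 4
f 17 1 2
f 17 2 18
f 18 2 3
f 18 3 4
f 20 22 19
f 23 20 19
f 19 22 21
f 21 23 19
f 20 26 22
f 24 20 23
f 24 26 20
f 22 26 21
f 25 23 21
f 21 26 25
f 25 24 23
f 26 24 25
f 28 27 31
f 28 31 29
f 29 31 32
f 29 32 30
f 31 27 33
f 31 33 32
f 32 33 34
f 32 34 30
f 33 27 35
f 33 35 34
f 34 35 36
f 34 36 30
f 35 27 37
f 35 37 36
f 36 37 38
f 36 38 30
f 37 27 39
f 37 39 38
f 38 39 40
f 38 40 30
f 39 27 41
f 39 41 40
f 40 41 42
f 40 42 30
f 41 27 43
f 41 43 42
f 42 43 44
f 42 44 30
f 43 27 45
f 43 45 44
f 44 45 46
f 44 46 30
f 45 27 47
f 45 47 46
f 46 47 48
f 46 48 30
f 47 27 49
f 47 49 48
f 48 49 50
f 48 50 30
f 49 27 28
f 49 28 50
f 50 28 29
f 50 29 30
f 52 54 51
f 55 52 51
f 51 54 53
f 53 55 51
f 52 58 54
f 56 52 55
f 56 58 52
f 54 58 53
f 57 55 53
f 53 58 57
f 57 56 55
f 58 56 57



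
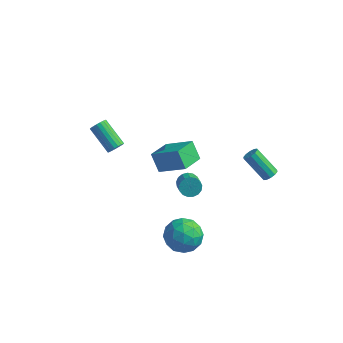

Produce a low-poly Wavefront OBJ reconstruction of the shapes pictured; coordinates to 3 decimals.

v 0.325 0.559 -2.434
v 0.701 1.048 -2.148
v 1.252 0.27 -1.541
v 0.875 -0.219 -1.826
v 0.445 1.021 -1.95
v 0.995 0.244 -1.343
v 0.161 0.889 -1.862
v 0.711 0.111 -1.255
v -0.086 0.681 -1.906
v 0.465 -0.097 -1.298
v -0.238 0.445 -2.07
v 0.312 -0.333 -1.462
v -0.262 0.235 -2.317
v 0.289 -0.543 -1.71
v -0.151 0.099 -2.592
v 0.4 -0.679 -1.984
v 0.069 0.069 -2.83
v 0.62 -0.709 -2.222
v 0.348 0.151 -2.977
v 0.898 -0.627 -2.37
v 0.621 0.326 -3
v 1.171 -0.452 -2.393
v 0.826 0.555 -2.893
v 1.377 -0.223 -2.286
v 0.917 0.785 -2.681
v 1.467 0.007 -2.074
v 0.872 0.963 -2.412
v 1.422 0.185 -1.805
v -0.532 -2.392 2.91
v 1.081 -2.34 3.932
v -0.336 -0.925 2.524
v 1.277 -0.872 3.546
v 0.123 -2.748 1.894
v 1.736 -2.695 2.916
v 0.319 -1.28 1.508
v 1.932 -1.228 2.53
v 4.462 3.011 -2.112
v 4.805 2.865 -1.749
v 3.441 3.003 -0.405
v 3.098 3.149 -0.768
v 4.815 3.185 -1.772
v 3.451 3.323 -0.428
v 4.69 3.439 -1.925
v 3.326 3.577 -0.58
v 4.478 3.529 -2.149
v 3.114 3.668 -0.805
v 4.26 3.422 -2.359
v 2.896 3.56 -1.015
v 4.119 3.157 -2.475
v 2.755 3.295 -1.131
v 4.109 2.837 -2.452
v 2.745 2.975 -1.108
v 4.234 2.583 -2.3
v 2.87 2.721 -0.955
v 4.446 2.492 -2.075
v 3.082 2.631 -0.731
v 4.664 2.6 -1.865
v 3.3 2.738 -0.521
v -2.944 -2.002 1.971
v -2.605 -1.739 2.3
v -4.058 -1.116 3.298
v -4.396 -1.378 2.969
v -2.652 -1.576 2.13
v -4.105 -0.953 3.128
v -2.756 -1.497 1.928
v -4.209 -0.874 2.927
v -2.898 -1.518 1.735
v -4.351 -0.895 2.734
v -3.048 -1.635 1.589
v -4.501 -1.011 2.587
v -3.178 -1.824 1.518
v -4.631 -1.201 2.517
v -3.262 -2.049 1.537
v -4.715 -1.425 2.536
v -3.282 -2.264 1.642
v -4.735 -1.641 2.64
v -3.235 -2.427 1.812
v -4.688 -1.804 2.81
v -3.131 -2.506 2.013
v -4.584 -1.883 3.012
v -2.989 -2.485 2.206
v -4.442 -1.862 3.205
v -2.839 -2.369 2.353
v -4.292 -1.745 3.351
v -2.709 -2.179 2.423
v -4.162 -1.556 3.422
v -2.625 -1.955 2.404
v -4.078 -1.331 3.403
v 2.173 -2.769 -1.9
v 2.92 -2.782 -2.838
v 0.92 -3.878 -2.882
v 1.667 -3.891 -3.82
v 1.961 -4.468 -2.811
v 2.735 -3.783 -2.204
v 1.105 -2.877 -3.516
v 1.879 -2.192 -2.909
v 2.26 -2.849 -3.836
v 2.789 -3.833 -3.401
v 1.051 -2.827 -2.319
v 1.58 -3.811 -1.884
v 2.656 -2.678 -2.283
v 1.184 -3.982 -3.437
v 1.357 -4.321 -2.844
v 1.796 -4.329 -3.395
v 2.548 -3.266 -1.91
v 2.987 -3.274 -2.461
v 2.423 -4.265 -2.446
v 0.853 -3.386 -3.259
v 1.292 -3.394 -3.81
v 2.044 -2.331 -2.325
v 2.483 -2.339 -2.876
v 1.417 -2.395 -3.274
v 2.707 -2.725 -3.421
v 1.971 -3.377 -3.998
v 1.641 -2.781 -3.819
v 2.095 -2.378 -3.463
v 3.018 -3.303 -3.165
v 2.282 -3.955 -3.742
v 2.455 -4.294 -3.149
v 2.91 -3.892 -2.792
v 2.63 -3.343 -3.752
v 1.558 -2.705 -1.978
v 0.822 -3.357 -2.555
v 0.93 -2.768 -2.928
v 1.385 -2.366 -2.571
v 1.869 -3.283 -1.722
v 1.133 -3.935 -2.299
v 1.745 -4.282 -2.257
v 2.199 -3.879 -1.901
v 1.21 -3.317 -1.968
f 2 1 5
f 2 5 3
f 3 5 6
f 3 6 4
f 5 1 7
f 5 7 6
f 6 7 8
f 6 8 4
f 7 1 9
f 7 9 8
f 8 9 10
f 8 10 4
f 9 1 11
f 9 11 10
f 10 11 12
f 10 12 4
f 11 1 13
f 11 13 12
f 12 13 14
f 12 14 4
f 13 1 15
f 13 15 14
f 14 15 16
f 14 16 4
f 15 1 17
f 15 17 16
f 16 17 18
f 16 18 4
f 17 1 19
f 17 19 18
f 18 19 20
f 18 20 4
f 19 1 21
f 19 21 20
f 20 21 22
f 20 22 4
f 21 1 23
f 21 23 22
f 22 23 24
f 22 24 4
f 23 1 25
f 23 25 24
f 24 25 26
f 24 26 4
f 25 1 27
f 25 27 26
f 26 27 28
f 26 28 4
f 27 1 2
f 27 2 28
f 28 2 3
f 28 3 4
f 30 32 29
f 33 30 29
f 29 32 31
f 31 33 29
f 30 36 32
f 34 30 33
f 34 36 30
f 32 36 31
f 35 33 31
f 31 36 35
f 35 34 33
f 36 34 35
f 38 37 41
f 38 41 39
f 39 41 42
f 39 42 40
f 41 37 43
f 41 43 42
f 42 43 44
f 42 44 40
f 43 37 45
f 43 45 44
f 44 45 46
f 44 46 40
f 45 37 47
f 45 47 46
f 46 47 48
f 46 48 40
f 47 37 49
f 47 49 48
f 48 49 50
f 48 50 40
f 49 37 51
f 49 51 50
f 50 51 52
f 50 52 40
f 51 37 53
f 51 53 52
f 52 53 54
f 52 54 40
f 53 37 55
f 53 55 54
f 54 55 56
f 54 56 40
f 55 37 57
f 55 57 56
f 56 57 58
f 56 58 40
f 57 37 38
f 57 38 58
f 58 38 39
f 58 39 40
f 60 59 63
f 60 63 61
f 61 63 64
f 61 64 62
f 63 59 65
f 63 65 64
f 64 65 66
f 64 66 62
f 65 59 67
f 65 67 66
f 66 67 68
f 66 68 62
f 67 59 69
f 67 69 68
f 68 69 70
f 68 70 62
f 69 59 71
f 69 71 70
f 70 71 72
f 70 72 62
f 71 59 73
f 71 73 72
f 72 73 74
f 72 74 62
f 73 59 75
f 73 75 74
f 74 75 76
f 74 76 62
f 75 59 77
f 75 77 76
f 76 77 78
f 76 78 62
f 77 59 79
f 77 79 78
f 78 79 80
f 78 80 62
f 79 59 81
f 79 81 80
f 80 81 82
f 80 82 62
f 81 59 83
f 81 83 82
f 82 83 84
f 82 84 62
f 83 59 85
f 83 85 84
f 84 85 86
f 84 86 62
f 85 59 87
f 85 87 86
f 86 87 88
f 86 88 62
f 87 59 60
f 87 60 88
f 88 60 61
f 88 61 62
f 89 126 105
f 126 100 129
f 105 129 94
f 126 129 105
f 89 105 101
f 105 94 106
f 101 106 90
f 105 106 101
f 89 101 110
f 101 90 111
f 110 111 96
f 101 111 110
f 89 110 122
f 110 96 125
f 122 125 99
f 110 125 122
f 89 122 126
f 122 99 130
f 126 130 100
f 122 130 126
f 90 106 117
f 106 94 120
f 117 120 98
f 106 120 117
f 94 129 107
f 129 100 128
f 107 128 93
f 129 128 107
f 100 130 127
f 130 99 123
f 127 123 91
f 130 123 127
f 99 125 124
f 125 96 112
f 124 112 95
f 125 112 124
f 96 111 116
f 111 90 113
f 116 113 97
f 111 113 116
f 92 118 104
f 118 98 119
f 104 119 93
f 118 119 104
f 92 104 102
f 104 93 103
f 102 103 91
f 104 103 102
f 92 102 109
f 102 91 108
f 109 108 95
f 102 108 109
f 92 109 114
f 109 95 115
f 114 115 97
f 109 115 114
f 92 114 118
f 114 97 121
f 118 121 98
f 114 121 118
f 93 119 107
f 119 98 120
f 107 120 94
f 119 120 107
f 91 103 127
f 103 93 128
f 127 128 100
f 103 128 127
f 95 108 124
f 108 91 123
f 124 123 99
f 108 123 124
f 97 115 116
f 115 95 112
f 116 112 96
f 115 112 116
f 98 121 117
f 121 97 113
f 117 113 90
f 121 113 117



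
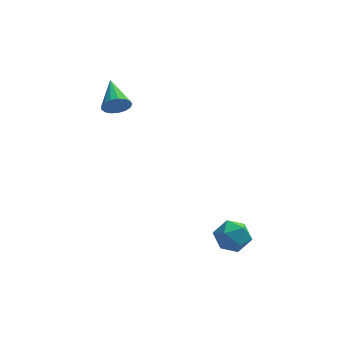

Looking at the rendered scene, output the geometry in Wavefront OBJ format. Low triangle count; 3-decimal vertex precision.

v -2.817 2.745 2.53
v -2.42 3.006 2.015
v -3.083 4.335 3.13
v -2.729 3.003 1.885
v -3.058 2.941 1.903
v -3.331 2.835 2.064
v -3.487 2.707 2.332
v -3.489 2.589 2.645
v -3.337 2.506 2.932
v -3.066 2.478 3.127
v -2.738 2.511 3.185
v -2.427 2.598 3.093
v -2.206 2.719 2.872
v -2.125 2.845 2.572
v -2.202 2.949 2.263
v 1.293 -0.863 -3.356
v 1.93 -0.601 -2.738
v 2.37 -1.439 -4.222
v 3.007 -1.177 -3.604
v 2.413 -1.856 -3.397
v 1.748 -1.5 -2.862
v 2.552 -0.54 -4.098
v 1.887 -0.184 -3.563
v 2.709 -0.402 -3.197
v 2.622 -1.215 -2.763
v 1.678 -0.825 -4.197
v 1.591 -1.638 -3.763
f 2 1 4
f 2 4 3
f 4 1 5
f 4 5 3
f 5 1 6
f 5 6 3
f 6 1 7
f 6 7 3
f 7 1 8
f 7 8 3
f 8 1 9
f 8 9 3
f 9 1 10
f 9 10 3
f 10 1 11
f 10 11 3
f 11 1 12
f 11 12 3
f 12 1 13
f 12 13 3
f 13 1 14
f 13 14 3
f 14 1 15
f 14 15 3
f 15 1 2
f 15 2 3
f 16 27 21
f 16 21 17
f 16 17 23
f 16 23 26
f 16 26 27
f 17 21 25
f 21 27 20
f 27 26 18
f 26 23 22
f 23 17 24
f 19 25 20
f 19 20 18
f 19 18 22
f 19 22 24
f 19 24 25
f 20 25 21
f 18 20 27
f 22 18 26
f 24 22 23
f 25 24 17



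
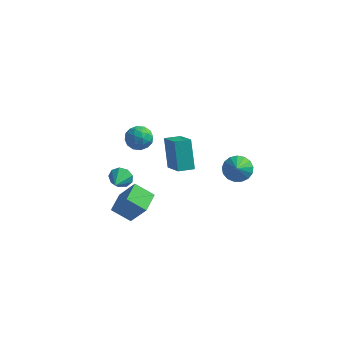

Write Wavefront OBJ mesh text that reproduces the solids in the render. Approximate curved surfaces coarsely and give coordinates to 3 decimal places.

v -2.921 -2.473 -3.982
v -1.844 -2.605 -2.434
v -3.026 -1.05 -3.788
v -1.949 -1.182 -2.24
v -1.751 -2.278 -4.78
v -0.674 -2.41 -3.232
v -1.856 -0.855 -4.586
v -0.779 -0.987 -3.038
v -2.168 -2.626 -0.506
v -1.759 -2.753 -1.11
v -1.952 -3.894 -0.094
v -1.466 -2.581 -0.735
v -1.501 -2.43 -0.253
v -1.848 -2.371 0.11
v -2.345 -2.431 0.185
v -2.759 -2.583 -0.063
v -2.897 -2.755 -0.519
v -2.693 -2.867 -0.969
v -2.244 -2.866 -1.202
v 0.509 -2.515 3.901
v 1.628 -3.666 4.898
v 1.235 -1.876 3.825
v 2.353 -3.027 4.822
v 1.107 -3.393 2.218
v 2.225 -4.544 3.215
v 1.832 -2.754 2.142
v 2.951 -3.905 3.139
v 3.282 1.944 -1.58
v 4.113 2.338 -1.444
v 3.558 1.056 -0.7
v 3.849 2.544 -1.152
v 3.454 2.614 -0.958
v 3.02 2.529 -0.906
v 2.646 2.311 -1.009
v 2.418 2.009 -1.243
v 2.387 1.692 -1.554
v 2.562 1.432 -1.87
v 2.901 1.29 -2.121
v 3.328 1.298 -2.247
v 3.744 1.453 -2.22
v 4.055 1.722 -2.047
v 4.188 2.041 -1.767
v -1.268 -0.613 1.962
v -0.792 -1.138 2.49
v -2.368 -1.522 2.05
v -1.892 -2.047 2.578
v -2.165 -1.259 2.869
v -1.485 -0.697 2.814
v -1.675 -1.963 1.726
v -0.995 -1.401 1.671
v -1.043 -1.972 2.344
v -1.346 -1.537 3.05
v -1.814 -1.123 1.49
v -2.117 -0.688 2.196
v -0.934 -0.796 2.218
v -2.226 -1.864 2.322
v -2.387 -1.401 2.493
v -2.107 -1.709 2.803
v -1.341 -0.537 2.409
v -1.061 -0.845 2.719
v -1.868 -0.916 2.942
v -2.099 -1.815 1.821
v -1.819 -2.123 2.131
v -1.053 -0.951 1.737
v -0.773 -1.259 2.047
v -1.292 -1.744 1.598
v -0.802 -1.595 2.442
v -1.448 -2.129 2.494
v -1.32 -2.079 1.993
v -0.921 -1.749 1.961
v -0.98 -1.339 2.858
v -1.626 -1.873 2.909
v -1.786 -1.41 3.08
v -1.387 -1.08 3.048
v -1.127 -1.829 2.772
v -1.534 -0.787 1.631
v -2.18 -1.321 1.682
v -1.773 -1.58 1.492
v -1.374 -1.25 1.46
v -1.712 -0.531 2.046
v -2.358 -1.065 2.098
v -2.239 -0.911 2.579
v -1.84 -0.581 2.547
v -2.033 -0.831 1.768
f 2 4 1
f 5 2 1
f 1 4 3
f 3 5 1
f 2 8 4
f 6 2 5
f 6 8 2
f 4 8 3
f 7 5 3
f 3 8 7
f 7 6 5
f 8 6 7
f 10 9 12
f 10 12 11
f 12 9 13
f 12 13 11
f 13 9 14
f 13 14 11
f 14 9 15
f 14 15 11
f 15 9 16
f 15 16 11
f 16 9 17
f 16 17 11
f 17 9 18
f 17 18 11
f 18 9 19
f 18 19 11
f 19 9 10
f 19 10 11
f 21 23 20
f 24 21 20
f 20 23 22
f 22 24 20
f 21 27 23
f 25 21 24
f 25 27 21
f 23 27 22
f 26 24 22
f 22 27 26
f 26 25 24
f 27 25 26
f 29 28 31
f 29 31 30
f 31 28 32
f 31 32 30
f 32 28 33
f 32 33 30
f 33 28 34
f 33 34 30
f 34 28 35
f 34 35 30
f 35 28 36
f 35 36 30
f 36 28 37
f 36 37 30
f 37 28 38
f 37 38 30
f 38 28 39
f 38 39 30
f 39 28 40
f 39 40 30
f 40 28 41
f 40 41 30
f 41 28 42
f 41 42 30
f 42 28 29
f 42 29 30
f 43 80 59
f 80 54 83
f 59 83 48
f 80 83 59
f 43 59 55
f 59 48 60
f 55 60 44
f 59 60 55
f 43 55 64
f 55 44 65
f 64 65 50
f 55 65 64
f 43 64 76
f 64 50 79
f 76 79 53
f 64 79 76
f 43 76 80
f 76 53 84
f 80 84 54
f 76 84 80
f 44 60 71
f 60 48 74
f 71 74 52
f 60 74 71
f 48 83 61
f 83 54 82
f 61 82 47
f 83 82 61
f 54 84 81
f 84 53 77
f 81 77 45
f 84 77 81
f 53 79 78
f 79 50 66
f 78 66 49
f 79 66 78
f 50 65 70
f 65 44 67
f 70 67 51
f 65 67 70
f 46 72 58
f 72 52 73
f 58 73 47
f 72 73 58
f 46 58 56
f 58 47 57
f 56 57 45
f 58 57 56
f 46 56 63
f 56 45 62
f 63 62 49
f 56 62 63
f 46 63 68
f 63 49 69
f 68 69 51
f 63 69 68
f 46 68 72
f 68 51 75
f 72 75 52
f 68 75 72
f 47 73 61
f 73 52 74
f 61 74 48
f 73 74 61
f 45 57 81
f 57 47 82
f 81 82 54
f 57 82 81
f 49 62 78
f 62 45 77
f 78 77 53
f 62 77 78
f 51 69 70
f 69 49 66
f 70 66 50
f 69 66 70
f 52 75 71
f 75 51 67
f 71 67 44
f 75 67 71



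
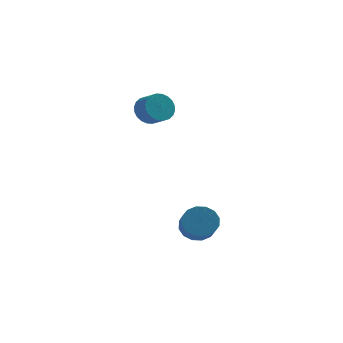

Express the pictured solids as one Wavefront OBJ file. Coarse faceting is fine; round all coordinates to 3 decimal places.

v -1.852 3.366 3.653
v -1.12 3.449 2.948
v -0.477 2.658 3.521
v -1.208 2.574 4.227
v -1.009 3.729 3.208
v -0.365 2.937 3.782
v -1.026 3.953 3.537
v -0.382 3.161 4.11
v -1.169 4.088 3.883
v -0.525 3.296 4.456
v -1.415 4.112 4.194
v -0.772 3.321 4.768
v -1.729 4.023 4.423
v -1.085 3.232 4.996
v -2.061 3.834 4.535
v -1.417 3.043 5.108
v -2.361 3.574 4.512
v -1.717 2.783 5.086
v -2.583 3.282 4.359
v -1.94 2.491 4.932
v -2.695 3.003 4.098
v -2.051 2.211 4.672
v -2.678 2.779 3.77
v -2.034 1.987 4.343
v -2.535 2.644 3.424
v -1.891 1.852 3.997
v -2.288 2.619 3.112
v -1.645 1.828 3.686
v -1.975 2.708 2.884
v -1.331 1.917 3.457
v -1.643 2.897 2.772
v -0.999 2.106 3.345
v -1.343 3.157 2.794
v -0.699 2.366 3.368
v 0.825 -1.208 -3.493
v 1.875 -0.999 -3.357
v 2.006 -2.322 -2.33
v 0.955 -2.532 -2.467
v 1.617 -0.711 -2.953
v 1.747 -2.034 -1.926
v 1.146 -0.557 -2.694
v 1.276 -1.88 -1.667
v 0.589 -0.577 -2.65
v 0.719 -1.9 -1.623
v 0.095 -0.766 -2.831
v 0.226 -2.09 -1.804
v -0.203 -1.074 -3.19
v -0.073 -2.398 -2.163
v -0.226 -1.418 -3.63
v -0.095 -2.741 -2.603
v 0.033 -1.706 -4.034
v 0.163 -3.029 -3.007
v 0.504 -1.86 -4.293
v 0.634 -3.183 -3.266
v 1.061 -1.84 -4.337
v 1.191 -3.163 -3.31
v 1.554 -1.65 -4.156
v 1.685 -2.974 -3.129
v 1.853 -1.342 -3.797
v 1.983 -2.666 -2.77
f 2 1 5
f 2 5 3
f 3 5 6
f 3 6 4
f 5 1 7
f 5 7 6
f 6 7 8
f 6 8 4
f 7 1 9
f 7 9 8
f 8 9 10
f 8 10 4
f 9 1 11
f 9 11 10
f 10 11 12
f 10 12 4
f 11 1 13
f 11 13 12
f 12 13 14
f 12 14 4
f 13 1 15
f 13 15 14
f 14 15 16
f 14 16 4
f 15 1 17
f 15 17 16
f 16 17 18
f 16 18 4
f 17 1 19
f 17 19 18
f 18 19 20
f 18 20 4
f 19 1 21
f 19 21 20
f 20 21 22
f 20 22 4
f 21 1 23
f 21 23 22
f 22 23 24
f 22 24 4
f 23 1 25
f 23 25 24
f 24 25 26
f 24 26 4
f 25 1 27
f 25 27 26
f 26 27 28
f 26 28 4
f 27 1 29
f 27 29 28
f 28 29 30
f 28 30 4
f 29 1 31
f 29 31 30
f 30 31 32
f 30 32 4
f 31 1 33
f 31 33 32
f 32 33 34
f 32 34 4
f 33 1 2
f 33 2 34
f 34 2 3
f 34 3 4
f 36 35 39
f 36 39 37
f 37 39 40
f 37 40 38
f 39 35 41
f 39 41 40
f 40 41 42
f 40 42 38
f 41 35 43
f 41 43 42
f 42 43 44
f 42 44 38
f 43 35 45
f 43 45 44
f 44 45 46
f 44 46 38
f 45 35 47
f 45 47 46
f 46 47 48
f 46 48 38
f 47 35 49
f 47 49 48
f 48 49 50
f 48 50 38
f 49 35 51
f 49 51 50
f 50 51 52
f 50 52 38
f 51 35 53
f 51 53 52
f 52 53 54
f 52 54 38
f 53 35 55
f 53 55 54
f 54 55 56
f 54 56 38
f 55 35 57
f 55 57 56
f 56 57 58
f 56 58 38
f 57 35 59
f 57 59 58
f 58 59 60
f 58 60 38
f 59 35 36
f 59 36 60
f 60 36 37
f 60 37 38



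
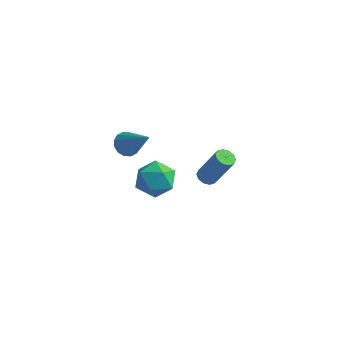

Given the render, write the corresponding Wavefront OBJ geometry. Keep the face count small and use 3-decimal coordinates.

v 0.149 -1.699 0.352
v 0.505 -2.054 0.185
v 1.448 -1.956 1.98
v 1.091 -1.601 2.148
v 0.617 -1.755 0.11
v 1.559 -1.657 1.905
v 0.55 -1.435 0.128
v 1.492 -1.337 1.923
v 0.329 -1.216 0.231
v 1.272 -1.118 2.027
v 0.04 -1.181 0.381
v 0.982 -1.083 2.177
v -0.208 -1.344 0.52
v 0.735 -1.246 2.315
v -0.319 -1.643 0.595
v 0.623 -1.545 2.39
v -0.252 -1.963 0.577
v 0.69 -1.865 2.372
v -0.032 -2.182 0.473
v 0.911 -2.084 2.269
v 0.258 -2.217 0.323
v 1.2 -2.119 2.119
v -3.099 -3.515 2.806
v -2.602 -3.488 2.313
v -1.641 -3.945 4.254
v -2.627 -3.15 2.439
v -2.779 -2.909 2.664
v -3.016 -2.83 2.926
v -3.276 -2.935 3.156
v -3.488 -3.195 3.292
v -3.596 -3.541 3.298
v -3.571 -3.88 3.172
v -3.419 -4.121 2.948
v -3.182 -4.199 2.685
v -2.922 -4.094 2.455
v -2.71 -3.834 2.319
v -3.883 0.513 -1.899
v -2.901 0.752 -2.46
v -4.279 -0.812 -3.16
v -3.297 -0.573 -3.721
v -3.261 -1.071 -2.677
v -3.016 -0.252 -1.898
v -4.164 0.192 -3.722
v -3.919 1.011 -2.943
v -3.074 0.554 -3.586
v -2.516 -0.227 -2.941
v -4.664 0.167 -2.679
v -4.106 -0.614 -2.034
f 2 1 5
f 2 5 3
f 3 5 6
f 3 6 4
f 5 1 7
f 5 7 6
f 6 7 8
f 6 8 4
f 7 1 9
f 7 9 8
f 8 9 10
f 8 10 4
f 9 1 11
f 9 11 10
f 10 11 12
f 10 12 4
f 11 1 13
f 11 13 12
f 12 13 14
f 12 14 4
f 13 1 15
f 13 15 14
f 14 15 16
f 14 16 4
f 15 1 17
f 15 17 16
f 16 17 18
f 16 18 4
f 17 1 19
f 17 19 18
f 18 19 20
f 18 20 4
f 19 1 21
f 19 21 20
f 20 21 22
f 20 22 4
f 21 1 2
f 21 2 22
f 22 2 3
f 22 3 4
f 24 23 26
f 24 26 25
f 26 23 27
f 26 27 25
f 27 23 28
f 27 28 25
f 28 23 29
f 28 29 25
f 29 23 30
f 29 30 25
f 30 23 31
f 30 31 25
f 31 23 32
f 31 32 25
f 32 23 33
f 32 33 25
f 33 23 34
f 33 34 25
f 34 23 35
f 34 35 25
f 35 23 36
f 35 36 25
f 36 23 24
f 36 24 25
f 37 48 42
f 37 42 38
f 37 38 44
f 37 44 47
f 37 47 48
f 38 42 46
f 42 48 41
f 48 47 39
f 47 44 43
f 44 38 45
f 40 46 41
f 40 41 39
f 40 39 43
f 40 43 45
f 40 45 46
f 41 46 42
f 39 41 48
f 43 39 47
f 45 43 44
f 46 45 38



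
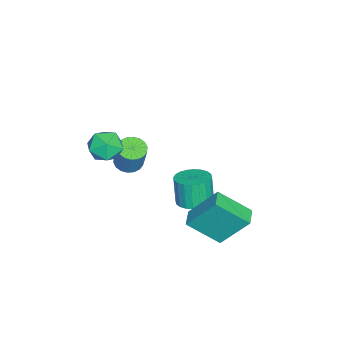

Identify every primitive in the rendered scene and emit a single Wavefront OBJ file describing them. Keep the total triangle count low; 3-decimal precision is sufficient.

v -3.194 -3.183 -3.864
v -2.526 -3.347 -4.04
v -2.058 -3.001 -2.593
v -2.726 -2.837 -2.416
v -2.543 -3.039 -4.108
v -2.076 -2.693 -2.661
v -2.689 -2.76 -4.128
v -2.221 -2.413 -2.68
v -2.935 -2.564 -4.095
v -2.467 -2.218 -2.648
v -3.232 -2.491 -4.017
v -2.765 -2.145 -2.569
v -3.522 -2.555 -3.908
v -3.054 -2.209 -2.461
v -3.746 -2.743 -3.791
v -3.279 -2.397 -2.343
v -3.862 -3.019 -3.687
v -3.394 -2.673 -2.24
v -3.844 -3.327 -3.619
v -3.377 -2.981 -2.172
v -3.699 -3.607 -3.6
v -3.231 -3.26 -2.152
v -3.453 -3.802 -3.632
v -2.985 -3.456 -2.185
v -3.155 -3.875 -3.711
v -2.688 -3.529 -2.263
v -2.866 -3.811 -3.819
v -2.398 -3.465 -2.372
v -2.641 -3.623 -3.937
v -2.174 -3.277 -2.489
v -1.167 0.572 -4.06
v -0.332 0.73 -3.871
v -0.619 0.545 -2.451
v -1.453 0.388 -2.64
v -0.464 1.043 -3.857
v -0.75 0.858 -2.437
v -0.702 1.284 -3.873
v -0.989 1.099 -2.454
v -1.011 1.417 -3.919
v -1.298 1.232 -2.499
v -1.344 1.421 -3.985
v -1.631 1.236 -2.566
v -1.65 1.296 -4.063
v -1.937 1.111 -2.644
v -1.882 1.061 -4.141
v -2.169 0.876 -2.721
v -2.006 0.751 -4.206
v -2.292 0.566 -2.786
v -2.001 0.415 -4.249
v -2.288 0.23 -2.829
v -1.87 0.102 -4.263
v -2.156 -0.083 -2.843
v -1.631 -0.139 -4.246
v -1.918 -0.324 -2.827
v -1.322 -0.272 -4.201
v -1.609 -0.457 -2.781
v -0.989 -0.276 -4.134
v -1.276 -0.461 -2.715
v -0.683 -0.151 -4.056
v -0.97 -0.336 -2.637
v -0.451 0.084 -3.979
v -0.738 -0.101 -2.559
v -0.328 0.394 -3.914
v -0.614 0.209 -2.494
v 0.029 0.608 -3.758
v -0.109 1.908 -2.115
v -0.25 2.11 -4.97
v -0.387 3.41 -3.326
v 0.947 0.75 -3.794
v 0.81 2.05 -2.15
v 0.669 2.252 -5.005
v 0.531 3.552 -3.362
v 1.072 -2.115 1.427
v 1.767 -2.14 0.85
v 1.753 -3.08 2.29
v 2.448 -3.105 1.713
v 2.291 -2.359 2.198
v 1.87 -1.762 1.664
v 1.65 -3.458 1.476
v 1.229 -2.861 0.942
v 2.124 -2.97 0.879
v 2.52 -2.291 1.326
v 1 -2.929 1.814
v 1.396 -2.25 2.261
f 2 1 5
f 2 5 3
f 3 5 6
f 3 6 4
f 5 1 7
f 5 7 6
f 6 7 8
f 6 8 4
f 7 1 9
f 7 9 8
f 8 9 10
f 8 10 4
f 9 1 11
f 9 11 10
f 10 11 12
f 10 12 4
f 11 1 13
f 11 13 12
f 12 13 14
f 12 14 4
f 13 1 15
f 13 15 14
f 14 15 16
f 14 16 4
f 15 1 17
f 15 17 16
f 16 17 18
f 16 18 4
f 17 1 19
f 17 19 18
f 18 19 20
f 18 20 4
f 19 1 21
f 19 21 20
f 20 21 22
f 20 22 4
f 21 1 23
f 21 23 22
f 22 23 24
f 22 24 4
f 23 1 25
f 23 25 24
f 24 25 26
f 24 26 4
f 25 1 27
f 25 27 26
f 26 27 28
f 26 28 4
f 27 1 29
f 27 29 28
f 28 29 30
f 28 30 4
f 29 1 2
f 29 2 30
f 30 2 3
f 30 3 4
f 32 31 35
f 32 35 33
f 33 35 36
f 33 36 34
f 35 31 37
f 35 37 36
f 36 37 38
f 36 38 34
f 37 31 39
f 37 39 38
f 38 39 40
f 38 40 34
f 39 31 41
f 39 41 40
f 40 41 42
f 40 42 34
f 41 31 43
f 41 43 42
f 42 43 44
f 42 44 34
f 43 31 45
f 43 45 44
f 44 45 46
f 44 46 34
f 45 31 47
f 45 47 46
f 46 47 48
f 46 48 34
f 47 31 49
f 47 49 48
f 48 49 50
f 48 50 34
f 49 31 51
f 49 51 50
f 50 51 52
f 50 52 34
f 51 31 53
f 51 53 52
f 52 53 54
f 52 54 34
f 53 31 55
f 53 55 54
f 54 55 56
f 54 56 34
f 55 31 57
f 55 57 56
f 56 57 58
f 56 58 34
f 57 31 59
f 57 59 58
f 58 59 60
f 58 60 34
f 59 31 61
f 59 61 60
f 60 61 62
f 60 62 34
f 61 31 63
f 61 63 62
f 62 63 64
f 62 64 34
f 63 31 32
f 63 32 64
f 64 32 33
f 64 33 34
f 66 68 65
f 69 66 65
f 65 68 67
f 67 69 65
f 66 72 68
f 70 66 69
f 70 72 66
f 68 72 67
f 71 69 67
f 67 72 71
f 71 70 69
f 72 70 71
f 73 84 78
f 73 78 74
f 73 74 80
f 73 80 83
f 73 83 84
f 74 78 82
f 78 84 77
f 84 83 75
f 83 80 79
f 80 74 81
f 76 82 77
f 76 77 75
f 76 75 79
f 76 79 81
f 76 81 82
f 77 82 78
f 75 77 84
f 79 75 83
f 81 79 80
f 82 81 74



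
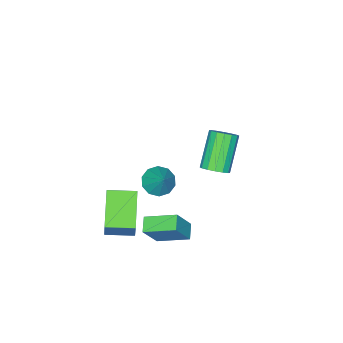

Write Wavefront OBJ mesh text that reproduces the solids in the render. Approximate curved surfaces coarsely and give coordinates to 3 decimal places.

v 0.079 -1.654 -2.117
v 0.514 -1.186 -0.815
v 1.478 -0.468 -3.011
v 1.913 -0 -1.709
v 1.007 -2.7 -2.051
v 1.442 -2.232 -0.749
v 2.406 -1.514 -2.945
v 2.841 -1.046 -1.643
v 0.799 0.348 -2.196
v 0.06 1.684 -1.655
v 1.393 0.816 -2.54
v 0.654 2.152 -1.999
v 1.646 0.268 -0.841
v 0.907 1.604 -0.3
v 2.24 0.736 -1.185
v 1.501 2.072 -0.644
v -2.888 0.534 -0.63
v -2.489 0.888 -0.162
v -3.774 0.321 1.359
v -4.172 -0.034 0.89
v -2.737 1.133 -0.28
v -4.022 0.565 1.241
v -3.026 1.216 -0.492
v -4.31 0.649 1.028
v -3.277 1.117 -0.742
v -4.562 0.55 0.779
v -3.424 0.861 -0.961
v -4.708 0.294 0.56
v -3.427 0.518 -1.092
v -4.712 -0.049 0.429
v -3.286 0.179 -1.099
v -4.571 -0.388 0.422
v -3.038 -0.065 -0.981
v -4.323 -0.633 0.54
v -2.75 -0.149 -0.768
v -4.034 -0.716 0.752
v -2.498 -0.05 -0.519
v -3.783 -0.617 1.002
v -2.352 0.206 -0.3
v -3.636 -0.361 1.221
v -2.348 0.549 -0.169
v -3.633 -0.018 1.352
v 2.218 1.707 3.347
v 2.644 1.121 3.576
v 2.742 2.513 4.433
v 2.896 1.372 3.269
v 2.888 1.751 2.991
v 2.625 2.114 2.85
v 2.206 2.321 2.898
v 1.792 2.294 3.118
v 1.541 2.042 3.425
v 1.548 1.663 3.702
v 1.811 1.301 3.844
v 2.23 1.094 3.796
f 2 4 1
f 5 2 1
f 1 4 3
f 3 5 1
f 2 8 4
f 6 2 5
f 6 8 2
f 4 8 3
f 7 5 3
f 3 8 7
f 7 6 5
f 8 6 7
f 10 12 9
f 13 10 9
f 9 12 11
f 11 13 9
f 10 16 12
f 14 10 13
f 14 16 10
f 12 16 11
f 15 13 11
f 11 16 15
f 15 14 13
f 16 14 15
f 18 17 21
f 18 21 19
f 19 21 22
f 19 22 20
f 21 17 23
f 21 23 22
f 22 23 24
f 22 24 20
f 23 17 25
f 23 25 24
f 24 25 26
f 24 26 20
f 25 17 27
f 25 27 26
f 26 27 28
f 26 28 20
f 27 17 29
f 27 29 28
f 28 29 30
f 28 30 20
f 29 17 31
f 29 31 30
f 30 31 32
f 30 32 20
f 31 17 33
f 31 33 32
f 32 33 34
f 32 34 20
f 33 17 35
f 33 35 34
f 34 35 36
f 34 36 20
f 35 17 37
f 35 37 36
f 36 37 38
f 36 38 20
f 37 17 39
f 37 39 38
f 38 39 40
f 38 40 20
f 39 17 41
f 39 41 40
f 40 41 42
f 40 42 20
f 41 17 18
f 41 18 42
f 42 18 19
f 42 19 20
f 44 43 46
f 44 46 45
f 46 43 47
f 46 47 45
f 47 43 48
f 47 48 45
f 48 43 49
f 48 49 45
f 49 43 50
f 49 50 45
f 50 43 51
f 50 51 45
f 51 43 52
f 51 52 45
f 52 43 53
f 52 53 45
f 53 43 54
f 53 54 45
f 54 43 44
f 54 44 45



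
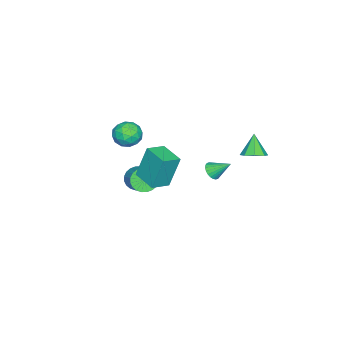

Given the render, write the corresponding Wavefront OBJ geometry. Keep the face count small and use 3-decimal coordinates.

v -2.09 -2.924 -3.613
v -1.627 -2.868 -4.251
v -0.908 -2.139 -3.665
v -1.37 -2.196 -3.027
v -1.824 -2.636 -4.299
v -1.104 -1.907 -3.713
v -2.061 -2.447 -4.242
v -1.342 -1.718 -3.656
v -2.303 -2.331 -4.089
v -1.583 -1.602 -3.503
v -2.512 -2.306 -3.864
v -1.792 -1.577 -3.278
v -2.657 -2.374 -3.601
v -1.937 -1.645 -3.015
v -2.715 -2.527 -3.34
v -1.996 -1.798 -2.754
v -2.679 -2.74 -3.12
v -1.959 -2.011 -2.534
v -2.552 -2.981 -2.975
v -1.833 -2.252 -2.389
v -2.356 -3.213 -2.927
v -1.636 -2.484 -2.341
v -2.118 -3.402 -2.984
v -1.399 -2.673 -2.398
v -1.877 -3.518 -3.137
v -1.157 -2.789 -2.551
v -1.668 -3.543 -3.362
v -0.948 -2.814 -2.776
v -1.523 -3.475 -3.625
v -0.803 -2.746 -3.039
v -1.464 -3.322 -3.886
v -0.745 -2.593 -3.3
v -1.501 -3.109 -4.106
v -0.781 -2.38 -3.52
v 0.002 -1.042 -1.091
v -0.364 -0.573 0.818
v 0.695 0.208 -1.265
v 0.33 0.677 0.644
v 0.97 -1.537 -0.784
v 0.605 -1.068 1.125
v 1.664 -0.287 -0.958
v 1.298 0.182 0.951
v -1.985 3.722 0.372
v -1.436 3.99 0.753
v -2.635 3.438 1.508
v -1.814 4.371 0.631
v -2.292 4.372 0.358
v -2.59 3.992 0.092
v -2.533 3.454 -0.009
v -2.155 3.072 0.112
v -1.677 3.071 0.386
v -1.379 3.451 0.651
v 1.826 -1.394 3.339
v 2.101 -1.082 4.046
v 3.039 -1.278 2.814
v 3.314 -0.966 3.521
v 3.095 -1.755 3.479
v 2.345 -1.827 3.804
v 2.795 -0.533 3.056
v 2.045 -0.605 3.381
v 2.7 -0.55 3.871
v 2.886 -1.305 4.132
v 2.254 -1.055 2.728
v 2.44 -1.81 2.989
v 1.857 -1.248 3.738
v 3.283 -1.112 3.122
v 3.154 -1.576 3.097
v 3.316 -1.392 3.513
v 2 -1.686 3.596
v 2.162 -1.502 4.011
v 2.746 -1.898 3.679
v 2.978 -0.858 2.849
v 3.14 -0.674 3.264
v 1.824 -0.968 3.347
v 1.986 -0.784 3.763
v 2.394 -0.462 3.181
v 2.371 -0.752 4.051
v 3.084 -0.684 3.743
v 2.779 -0.43 3.469
v 2.338 -0.472 3.66
v 2.48 -1.196 4.205
v 3.193 -1.127 3.896
v 3.064 -1.591 3.872
v 2.623 -1.633 4.062
v 2.832 -0.883 4.102
v 1.947 -1.233 2.964
v 2.66 -1.164 2.655
v 2.517 -0.727 2.798
v 2.076 -0.769 2.988
v 2.056 -1.676 3.117
v 2.769 -1.608 2.809
v 2.802 -1.888 3.2
v 2.361 -1.93 3.391
v 2.308 -1.477 2.758
v 0.088 2.338 0.107
v 0.41 2.078 0.485
v -0.028 3.282 0.853
v 0.56 2.188 0.369
v 0.637 2.32 0.214
v 0.632 2.455 0.042
v 0.543 2.572 -0.12
v 0.385 2.654 -0.247
v 0.182 2.687 -0.321
v -0.035 2.667 -0.329
v -0.234 2.597 -0.271
v -0.383 2.487 -0.156
v -0.461 2.355 -0.001
v -0.456 2.22 0.171
v -0.367 2.103 0.333
v -0.209 2.021 0.46
v -0.006 1.988 0.534
v 0.211 2.008 0.543
f 2 1 5
f 2 5 3
f 3 5 6
f 3 6 4
f 5 1 7
f 5 7 6
f 6 7 8
f 6 8 4
f 7 1 9
f 7 9 8
f 8 9 10
f 8 10 4
f 9 1 11
f 9 11 10
f 10 11 12
f 10 12 4
f 11 1 13
f 11 13 12
f 12 13 14
f 12 14 4
f 13 1 15
f 13 15 14
f 14 15 16
f 14 16 4
f 15 1 17
f 15 17 16
f 16 17 18
f 16 18 4
f 17 1 19
f 17 19 18
f 18 19 20
f 18 20 4
f 19 1 21
f 19 21 20
f 20 21 22
f 20 22 4
f 21 1 23
f 21 23 22
f 22 23 24
f 22 24 4
f 23 1 25
f 23 25 24
f 24 25 26
f 24 26 4
f 25 1 27
f 25 27 26
f 26 27 28
f 26 28 4
f 27 1 29
f 27 29 28
f 28 29 30
f 28 30 4
f 29 1 31
f 29 31 30
f 30 31 32
f 30 32 4
f 31 1 33
f 31 33 32
f 32 33 34
f 32 34 4
f 33 1 2
f 33 2 34
f 34 2 3
f 34 3 4
f 36 38 35
f 39 36 35
f 35 38 37
f 37 39 35
f 36 42 38
f 40 36 39
f 40 42 36
f 38 42 37
f 41 39 37
f 37 42 41
f 41 40 39
f 42 40 41
f 44 43 46
f 44 46 45
f 46 43 47
f 46 47 45
f 47 43 48
f 47 48 45
f 48 43 49
f 48 49 45
f 49 43 50
f 49 50 45
f 50 43 51
f 50 51 45
f 51 43 52
f 51 52 45
f 52 43 44
f 52 44 45
f 53 90 69
f 90 64 93
f 69 93 58
f 90 93 69
f 53 69 65
f 69 58 70
f 65 70 54
f 69 70 65
f 53 65 74
f 65 54 75
f 74 75 60
f 65 75 74
f 53 74 86
f 74 60 89
f 86 89 63
f 74 89 86
f 53 86 90
f 86 63 94
f 90 94 64
f 86 94 90
f 54 70 81
f 70 58 84
f 81 84 62
f 70 84 81
f 58 93 71
f 93 64 92
f 71 92 57
f 93 92 71
f 64 94 91
f 94 63 87
f 91 87 55
f 94 87 91
f 63 89 88
f 89 60 76
f 88 76 59
f 89 76 88
f 60 75 80
f 75 54 77
f 80 77 61
f 75 77 80
f 56 82 68
f 82 62 83
f 68 83 57
f 82 83 68
f 56 68 66
f 68 57 67
f 66 67 55
f 68 67 66
f 56 66 73
f 66 55 72
f 73 72 59
f 66 72 73
f 56 73 78
f 73 59 79
f 78 79 61
f 73 79 78
f 56 78 82
f 78 61 85
f 82 85 62
f 78 85 82
f 57 83 71
f 83 62 84
f 71 84 58
f 83 84 71
f 55 67 91
f 67 57 92
f 91 92 64
f 67 92 91
f 59 72 88
f 72 55 87
f 88 87 63
f 72 87 88
f 61 79 80
f 79 59 76
f 80 76 60
f 79 76 80
f 62 85 81
f 85 61 77
f 81 77 54
f 85 77 81
f 96 95 98
f 96 98 97
f 98 95 99
f 98 99 97
f 99 95 100
f 99 100 97
f 100 95 101
f 100 101 97
f 101 95 102
f 101 102 97
f 102 95 103
f 102 103 97
f 103 95 104
f 103 104 97
f 104 95 105
f 104 105 97
f 105 95 106
f 105 106 97
f 106 95 107
f 106 107 97
f 107 95 108
f 107 108 97
f 108 95 109
f 108 109 97
f 109 95 110
f 109 110 97
f 110 95 111
f 110 111 97
f 111 95 112
f 111 112 97
f 112 95 96
f 112 96 97

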